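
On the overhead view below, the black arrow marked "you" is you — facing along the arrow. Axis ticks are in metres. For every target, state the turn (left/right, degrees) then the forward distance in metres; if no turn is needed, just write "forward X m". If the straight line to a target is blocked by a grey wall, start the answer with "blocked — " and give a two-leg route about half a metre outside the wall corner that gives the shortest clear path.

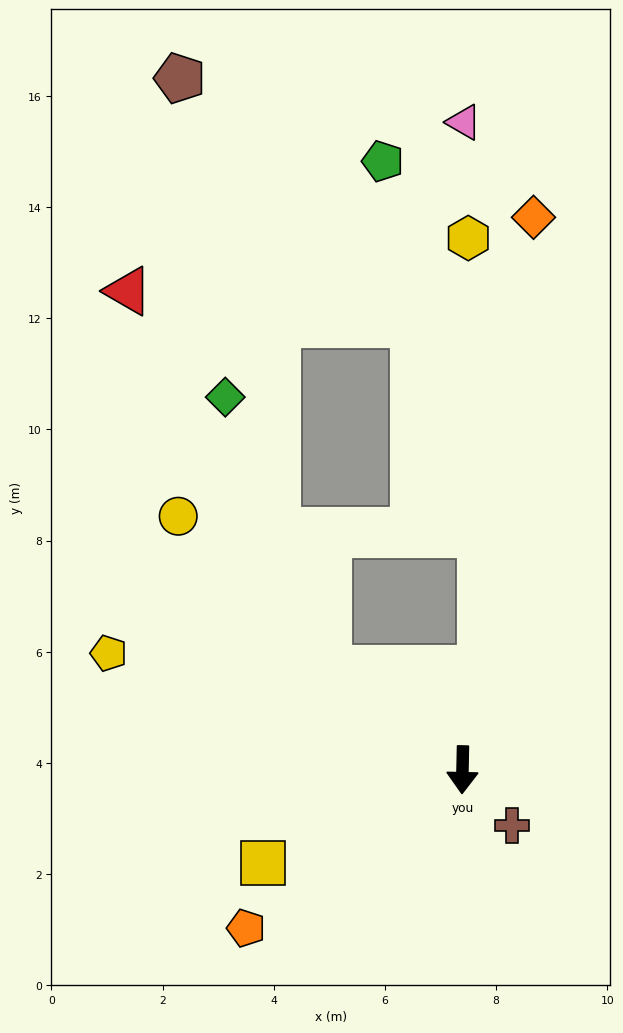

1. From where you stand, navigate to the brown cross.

turn left 43°, forward 1.3 m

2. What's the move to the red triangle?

blocked — turn right 126°, forward 3.0 m, then turn right 25°, forward 7.7 m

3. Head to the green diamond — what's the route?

blocked — turn right 126°, forward 3.0 m, then turn right 32°, forward 5.2 m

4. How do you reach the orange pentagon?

turn right 53°, forward 4.8 m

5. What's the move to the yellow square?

turn right 64°, forward 4.0 m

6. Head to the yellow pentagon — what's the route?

turn right 107°, forward 6.7 m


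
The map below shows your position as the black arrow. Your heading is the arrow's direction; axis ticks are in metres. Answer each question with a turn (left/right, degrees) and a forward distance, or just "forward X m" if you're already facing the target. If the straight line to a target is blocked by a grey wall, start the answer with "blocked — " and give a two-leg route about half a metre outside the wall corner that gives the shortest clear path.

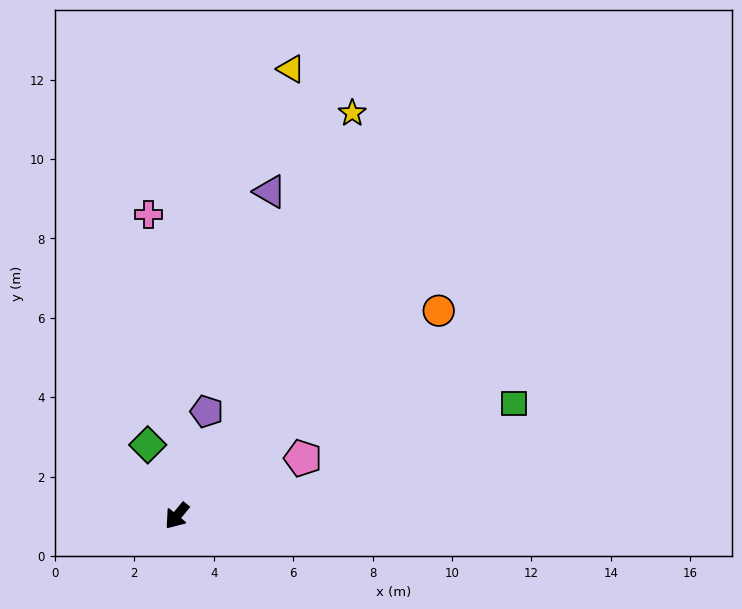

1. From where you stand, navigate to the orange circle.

turn left 167°, forward 8.4 m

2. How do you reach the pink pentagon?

turn left 154°, forward 3.5 m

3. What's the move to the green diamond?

turn right 118°, forward 1.9 m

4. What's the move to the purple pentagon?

turn right 157°, forward 2.7 m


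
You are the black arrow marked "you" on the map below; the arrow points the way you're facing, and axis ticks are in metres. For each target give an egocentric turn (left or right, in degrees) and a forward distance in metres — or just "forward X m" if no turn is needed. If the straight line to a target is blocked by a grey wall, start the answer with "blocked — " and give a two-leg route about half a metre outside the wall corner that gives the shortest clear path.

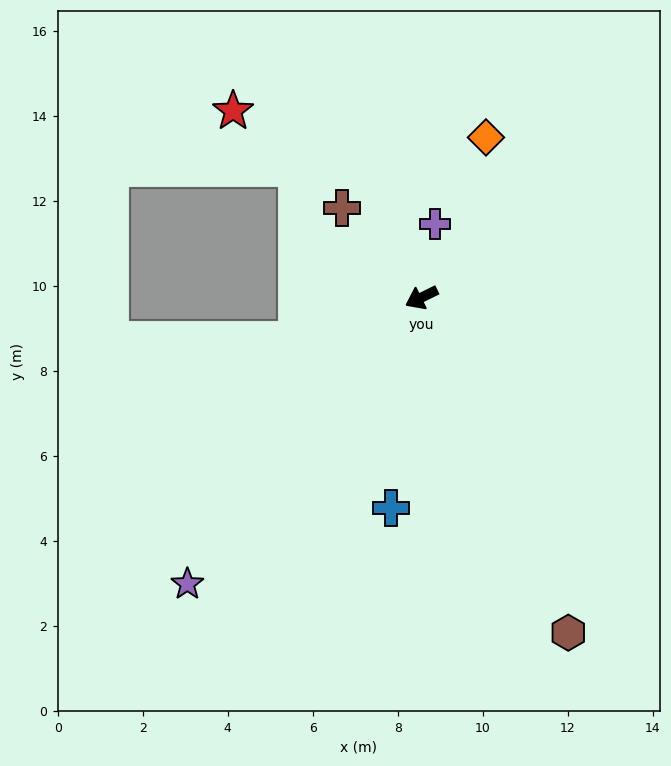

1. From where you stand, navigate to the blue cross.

turn left 55°, forward 5.0 m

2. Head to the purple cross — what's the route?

turn right 126°, forward 1.8 m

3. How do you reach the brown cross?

turn right 75°, forward 2.8 m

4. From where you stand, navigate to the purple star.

turn left 24°, forward 8.7 m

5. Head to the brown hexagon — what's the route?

turn left 87°, forward 8.6 m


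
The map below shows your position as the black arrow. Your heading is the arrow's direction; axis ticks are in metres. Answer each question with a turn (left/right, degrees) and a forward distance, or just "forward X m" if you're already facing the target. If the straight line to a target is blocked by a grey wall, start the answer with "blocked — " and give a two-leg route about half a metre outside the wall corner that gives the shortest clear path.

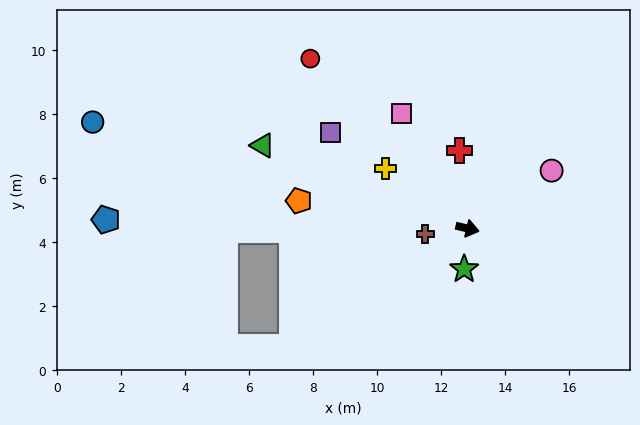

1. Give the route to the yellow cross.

turn left 157°, forward 3.2 m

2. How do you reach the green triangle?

turn left 171°, forward 6.9 m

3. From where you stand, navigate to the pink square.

turn left 133°, forward 4.1 m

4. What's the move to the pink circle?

turn left 48°, forward 3.2 m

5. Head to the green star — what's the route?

turn right 81°, forward 1.3 m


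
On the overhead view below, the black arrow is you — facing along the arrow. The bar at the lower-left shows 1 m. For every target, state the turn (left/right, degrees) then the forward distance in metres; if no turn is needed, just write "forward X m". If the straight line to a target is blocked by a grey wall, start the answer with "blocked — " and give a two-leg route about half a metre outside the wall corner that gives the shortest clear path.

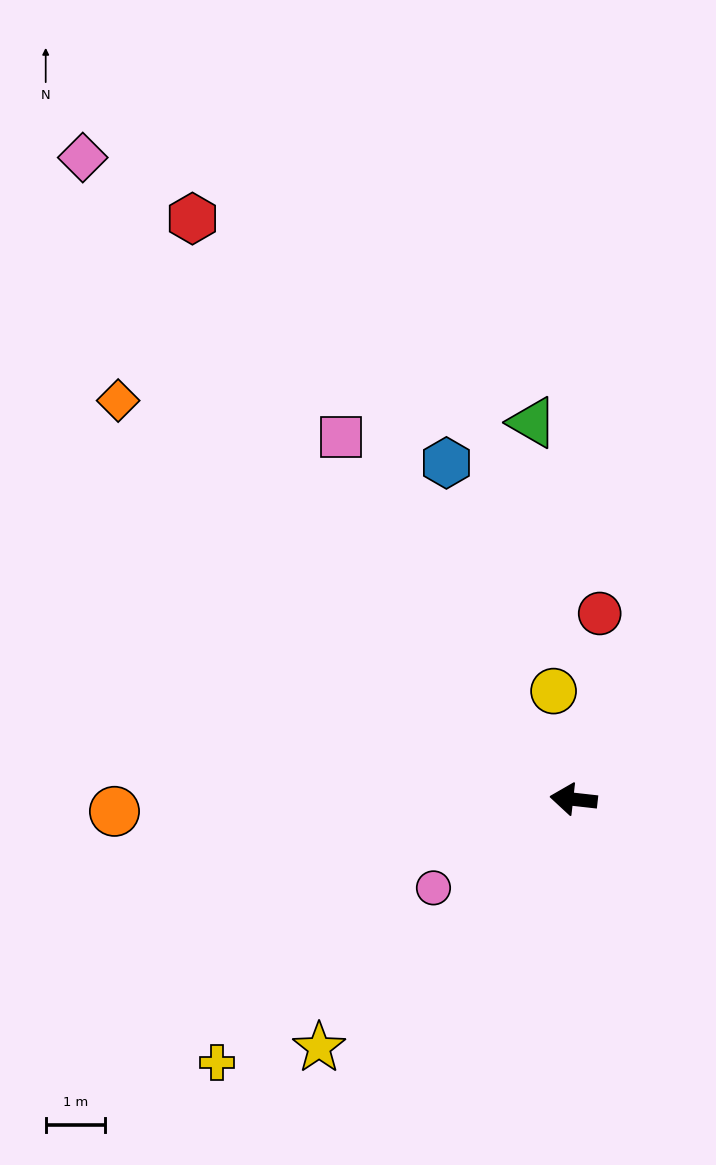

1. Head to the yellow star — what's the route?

turn left 51°, forward 6.0 m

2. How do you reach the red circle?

turn right 92°, forward 3.2 m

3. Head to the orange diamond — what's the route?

turn right 35°, forward 10.3 m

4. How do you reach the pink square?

turn right 51°, forward 7.3 m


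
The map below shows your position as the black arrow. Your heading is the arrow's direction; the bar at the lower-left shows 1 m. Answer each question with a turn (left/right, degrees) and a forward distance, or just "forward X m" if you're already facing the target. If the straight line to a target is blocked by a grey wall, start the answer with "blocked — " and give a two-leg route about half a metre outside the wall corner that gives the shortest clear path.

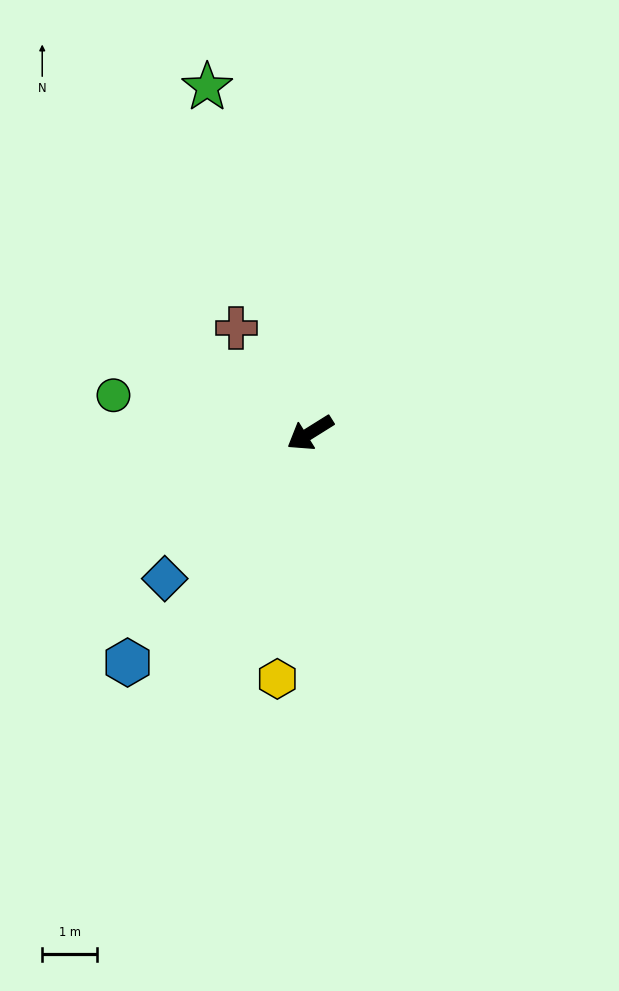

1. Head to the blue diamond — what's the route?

turn left 13°, forward 3.7 m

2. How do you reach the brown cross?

turn right 87°, forward 2.3 m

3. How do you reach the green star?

turn right 105°, forward 6.6 m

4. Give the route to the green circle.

turn right 43°, forward 3.6 m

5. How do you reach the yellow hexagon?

turn left 50°, forward 4.5 m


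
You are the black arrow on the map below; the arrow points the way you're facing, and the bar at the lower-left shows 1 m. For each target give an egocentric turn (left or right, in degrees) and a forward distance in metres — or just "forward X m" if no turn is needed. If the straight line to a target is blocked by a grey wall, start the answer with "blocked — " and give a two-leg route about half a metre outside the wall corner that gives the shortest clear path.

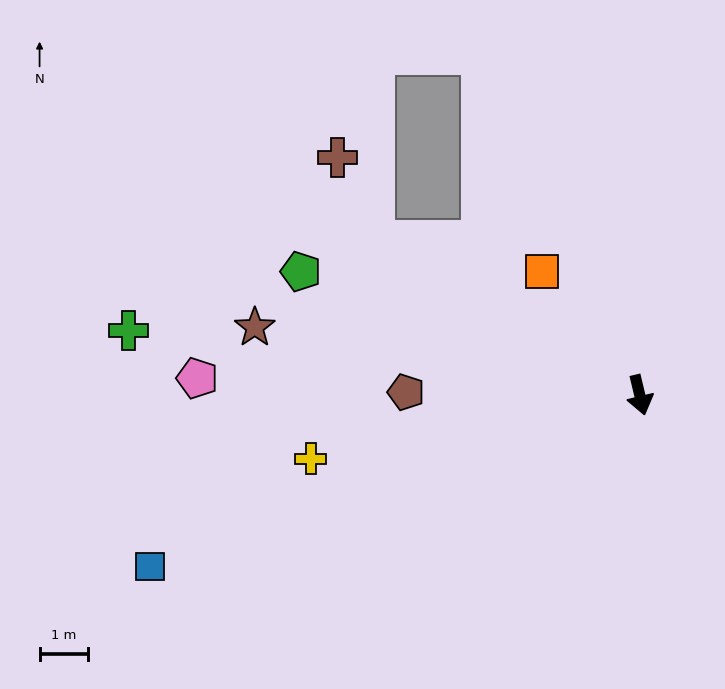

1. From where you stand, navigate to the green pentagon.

turn right 124°, forward 7.4 m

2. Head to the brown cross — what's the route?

blocked — turn right 134°, forward 6.3 m, then turn right 36°, forward 1.9 m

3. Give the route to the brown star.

turn right 113°, forward 8.1 m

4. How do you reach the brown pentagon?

turn right 104°, forward 4.8 m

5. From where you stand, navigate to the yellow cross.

turn right 92°, forward 6.9 m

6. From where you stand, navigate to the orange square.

turn right 155°, forward 3.2 m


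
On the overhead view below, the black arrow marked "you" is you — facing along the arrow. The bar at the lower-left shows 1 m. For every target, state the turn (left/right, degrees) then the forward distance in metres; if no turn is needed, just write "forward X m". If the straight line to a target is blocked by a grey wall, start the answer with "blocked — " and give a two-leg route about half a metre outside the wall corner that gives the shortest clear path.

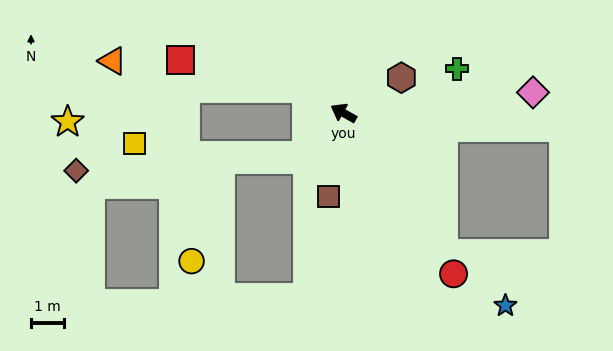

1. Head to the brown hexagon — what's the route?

turn right 119°, forward 2.0 m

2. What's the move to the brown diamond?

blocked — turn left 77°, forward 1.7 m, then turn right 44°, forward 6.9 m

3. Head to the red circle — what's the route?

turn left 154°, forward 5.9 m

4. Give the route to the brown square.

turn left 109°, forward 2.6 m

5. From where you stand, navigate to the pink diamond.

turn right 145°, forward 5.7 m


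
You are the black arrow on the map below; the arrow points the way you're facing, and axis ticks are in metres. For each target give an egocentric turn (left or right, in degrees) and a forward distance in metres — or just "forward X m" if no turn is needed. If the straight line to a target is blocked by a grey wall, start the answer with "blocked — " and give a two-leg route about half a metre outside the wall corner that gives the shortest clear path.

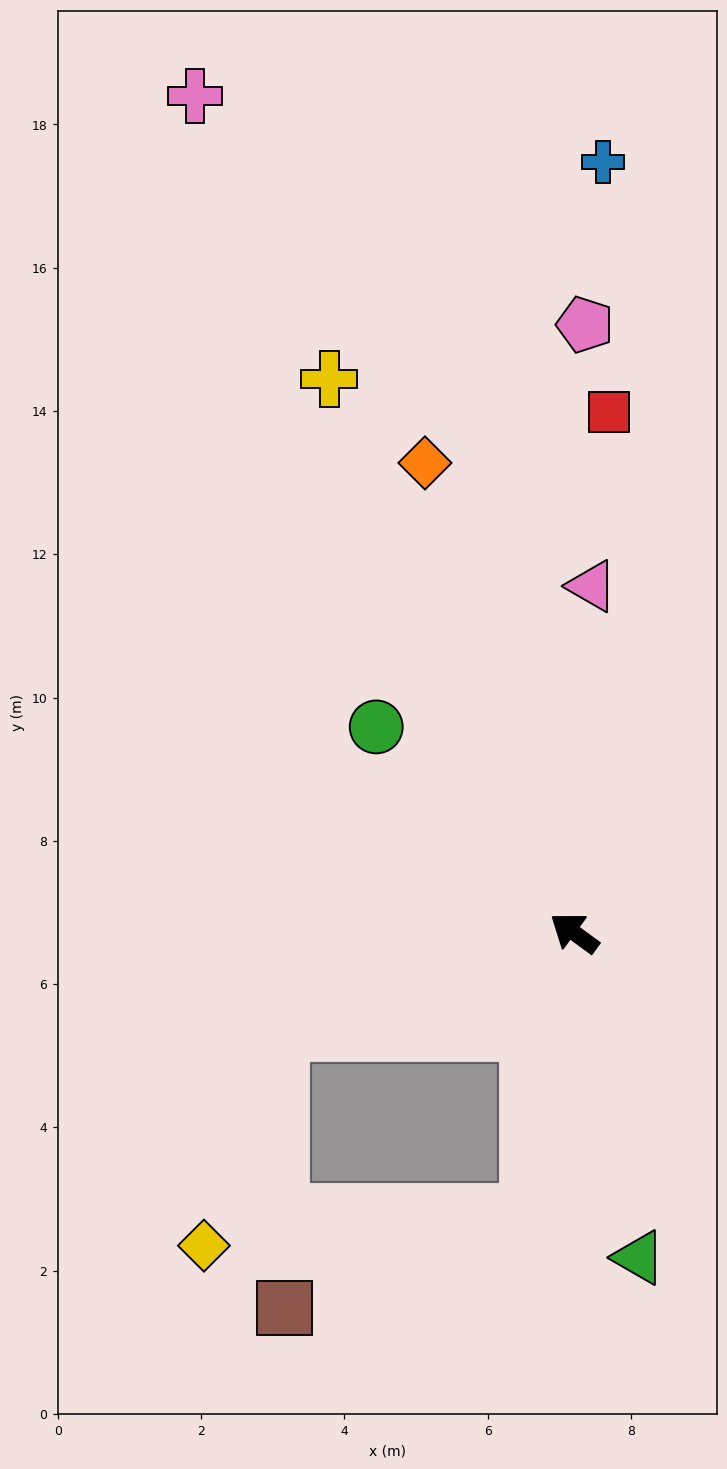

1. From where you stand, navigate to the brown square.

blocked — turn left 117°, forward 4.0 m, then turn right 60°, forward 3.7 m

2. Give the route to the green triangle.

turn left 137°, forward 4.6 m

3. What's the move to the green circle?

turn right 10°, forward 4.0 m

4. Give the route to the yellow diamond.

blocked — turn left 55°, forward 4.4 m, then turn left 52°, forward 3.2 m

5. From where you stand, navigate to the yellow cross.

turn right 30°, forward 8.5 m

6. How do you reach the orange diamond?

turn right 36°, forward 6.9 m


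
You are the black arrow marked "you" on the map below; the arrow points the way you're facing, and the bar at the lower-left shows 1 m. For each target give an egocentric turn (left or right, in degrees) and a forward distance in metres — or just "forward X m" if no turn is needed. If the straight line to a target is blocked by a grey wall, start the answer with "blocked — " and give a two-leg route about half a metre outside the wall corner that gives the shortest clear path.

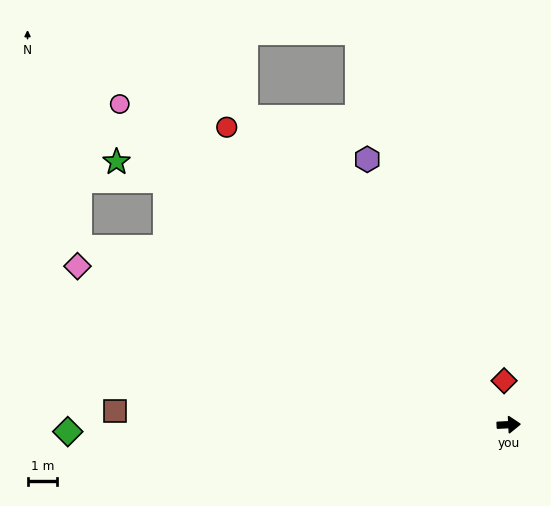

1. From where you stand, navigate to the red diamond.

turn left 93°, forward 1.5 m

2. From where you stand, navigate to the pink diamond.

turn left 157°, forward 15.4 m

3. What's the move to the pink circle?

turn left 138°, forward 16.9 m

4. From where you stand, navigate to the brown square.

turn left 175°, forward 13.2 m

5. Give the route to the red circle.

turn left 131°, forward 13.8 m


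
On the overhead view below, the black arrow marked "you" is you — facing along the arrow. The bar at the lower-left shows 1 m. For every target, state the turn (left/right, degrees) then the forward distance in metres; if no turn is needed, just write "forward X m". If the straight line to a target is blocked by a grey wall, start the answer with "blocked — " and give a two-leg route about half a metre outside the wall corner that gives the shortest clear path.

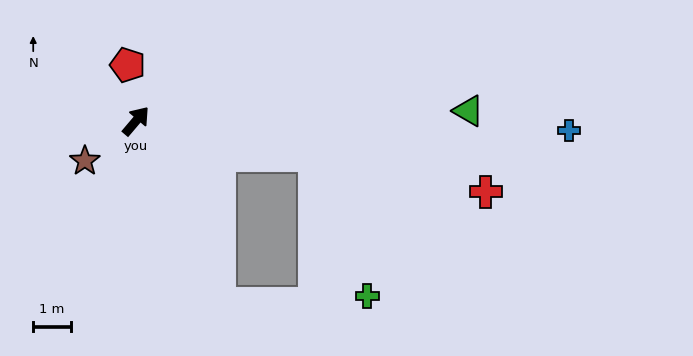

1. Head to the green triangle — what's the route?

turn right 48°, forward 8.8 m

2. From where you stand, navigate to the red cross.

turn right 61°, forward 9.4 m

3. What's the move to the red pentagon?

turn left 49°, forward 1.5 m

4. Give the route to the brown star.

turn left 168°, forward 1.7 m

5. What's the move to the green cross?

blocked — turn right 61°, forward 4.8 m, then turn right 58°, forward 4.0 m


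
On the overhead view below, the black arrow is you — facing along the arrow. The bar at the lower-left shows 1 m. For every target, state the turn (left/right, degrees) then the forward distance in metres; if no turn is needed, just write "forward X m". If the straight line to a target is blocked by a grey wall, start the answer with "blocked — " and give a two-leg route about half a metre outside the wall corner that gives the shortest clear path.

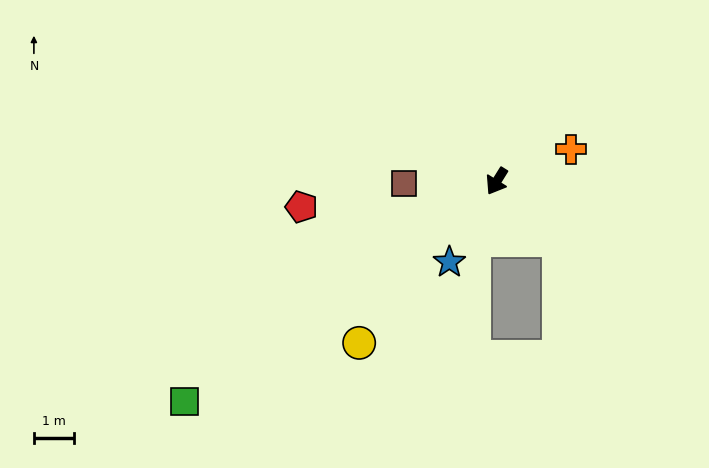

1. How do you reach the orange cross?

turn left 145°, forward 2.0 m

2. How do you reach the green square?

turn right 23°, forward 9.6 m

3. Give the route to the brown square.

turn right 57°, forward 2.3 m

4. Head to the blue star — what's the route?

forward 2.3 m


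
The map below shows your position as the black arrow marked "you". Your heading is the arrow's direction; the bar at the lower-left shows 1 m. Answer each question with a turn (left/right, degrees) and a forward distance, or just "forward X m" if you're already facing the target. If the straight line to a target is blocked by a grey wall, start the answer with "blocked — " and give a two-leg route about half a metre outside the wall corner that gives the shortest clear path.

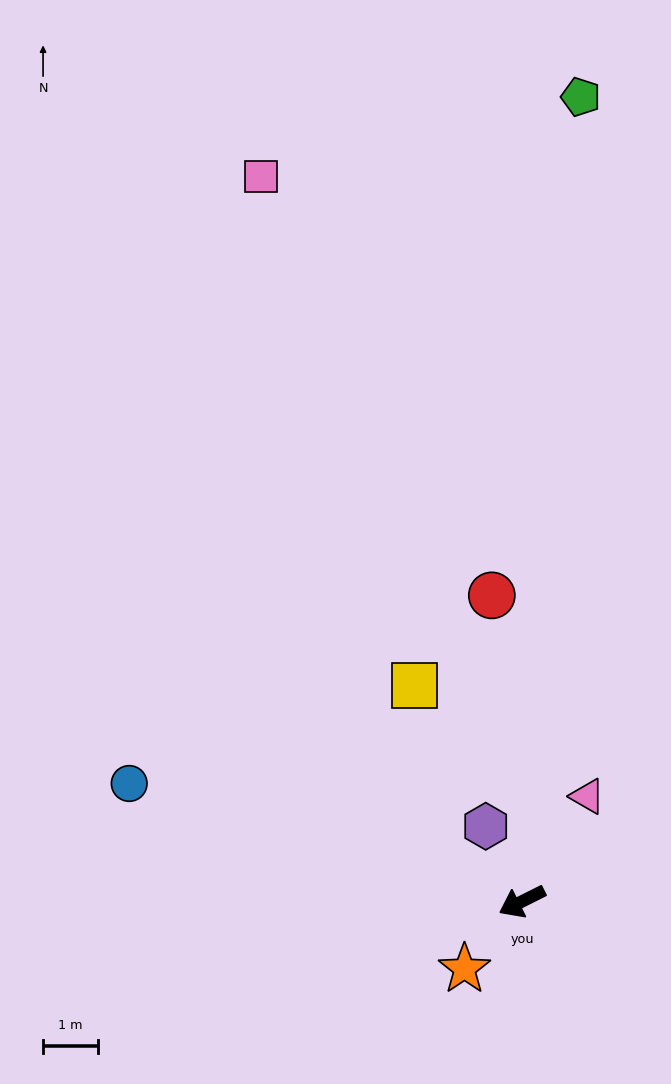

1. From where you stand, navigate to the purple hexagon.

turn right 91°, forward 1.5 m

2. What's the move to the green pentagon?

turn right 121°, forward 14.7 m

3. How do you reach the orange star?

turn left 23°, forward 1.6 m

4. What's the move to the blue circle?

turn right 43°, forward 7.5 m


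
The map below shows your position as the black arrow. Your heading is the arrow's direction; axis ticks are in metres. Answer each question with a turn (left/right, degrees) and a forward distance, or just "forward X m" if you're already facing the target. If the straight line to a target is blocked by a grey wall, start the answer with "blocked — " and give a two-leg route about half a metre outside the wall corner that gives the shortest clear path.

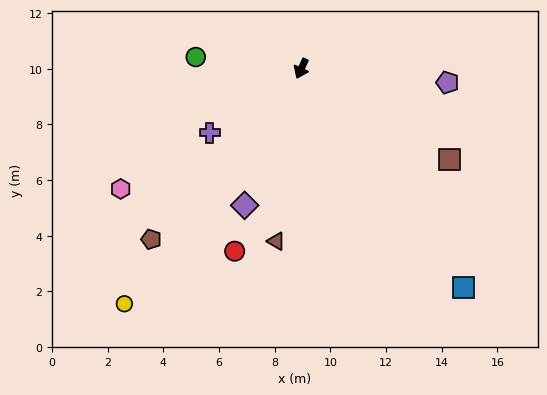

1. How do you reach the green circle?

turn right 72°, forward 3.8 m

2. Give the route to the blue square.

turn left 61°, forward 9.8 m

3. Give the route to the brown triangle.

turn left 16°, forward 6.3 m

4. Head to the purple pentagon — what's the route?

turn left 109°, forward 5.3 m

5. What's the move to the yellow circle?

turn right 12°, forward 10.6 m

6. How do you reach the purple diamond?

turn left 2°, forward 5.3 m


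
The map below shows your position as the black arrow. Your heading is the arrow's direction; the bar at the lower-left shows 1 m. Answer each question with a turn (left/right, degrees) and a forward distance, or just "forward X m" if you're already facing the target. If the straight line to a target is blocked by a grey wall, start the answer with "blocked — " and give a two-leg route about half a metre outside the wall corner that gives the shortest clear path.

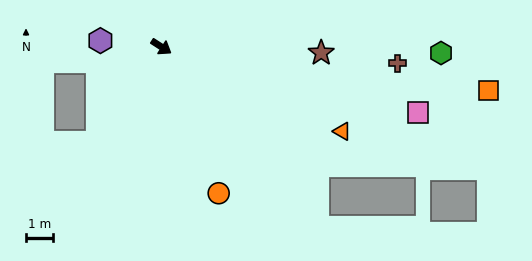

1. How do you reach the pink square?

turn left 19°, forward 9.7 m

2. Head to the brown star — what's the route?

turn left 31°, forward 5.8 m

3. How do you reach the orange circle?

turn right 36°, forward 5.7 m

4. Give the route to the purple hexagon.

turn right 153°, forward 2.2 m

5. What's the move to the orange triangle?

turn left 8°, forward 7.3 m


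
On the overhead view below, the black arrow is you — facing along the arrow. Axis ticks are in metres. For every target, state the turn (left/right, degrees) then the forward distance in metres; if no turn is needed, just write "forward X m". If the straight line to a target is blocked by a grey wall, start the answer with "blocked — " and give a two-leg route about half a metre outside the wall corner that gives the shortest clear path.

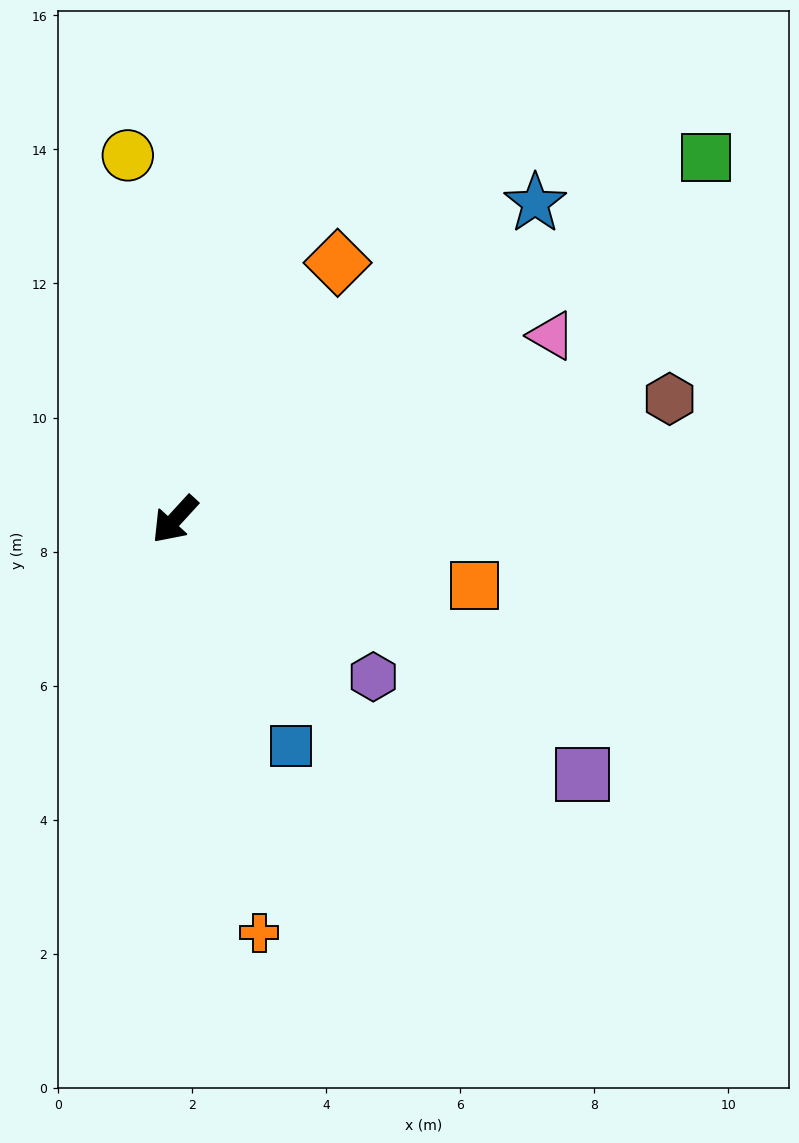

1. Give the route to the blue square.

turn left 70°, forward 3.8 m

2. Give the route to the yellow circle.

turn right 130°, forward 5.5 m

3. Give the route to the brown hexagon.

turn left 146°, forward 7.6 m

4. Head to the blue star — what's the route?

turn left 174°, forward 7.2 m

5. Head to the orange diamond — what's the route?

turn right 170°, forward 4.5 m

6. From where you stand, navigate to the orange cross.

turn left 54°, forward 6.3 m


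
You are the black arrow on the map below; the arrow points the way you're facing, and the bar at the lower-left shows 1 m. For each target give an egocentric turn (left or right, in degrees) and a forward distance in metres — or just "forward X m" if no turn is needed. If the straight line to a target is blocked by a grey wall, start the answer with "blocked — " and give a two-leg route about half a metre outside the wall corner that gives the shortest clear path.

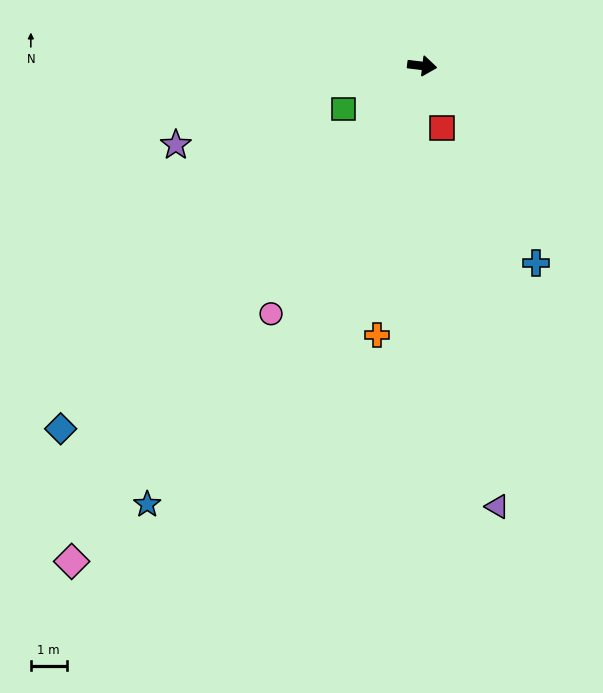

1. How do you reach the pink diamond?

turn right 118°, forward 16.9 m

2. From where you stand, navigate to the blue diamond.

turn right 128°, forward 14.3 m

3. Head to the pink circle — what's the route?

turn right 114°, forward 8.1 m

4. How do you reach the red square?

turn right 65°, forward 1.8 m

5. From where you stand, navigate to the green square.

turn right 144°, forward 2.5 m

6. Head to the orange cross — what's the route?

turn right 93°, forward 7.6 m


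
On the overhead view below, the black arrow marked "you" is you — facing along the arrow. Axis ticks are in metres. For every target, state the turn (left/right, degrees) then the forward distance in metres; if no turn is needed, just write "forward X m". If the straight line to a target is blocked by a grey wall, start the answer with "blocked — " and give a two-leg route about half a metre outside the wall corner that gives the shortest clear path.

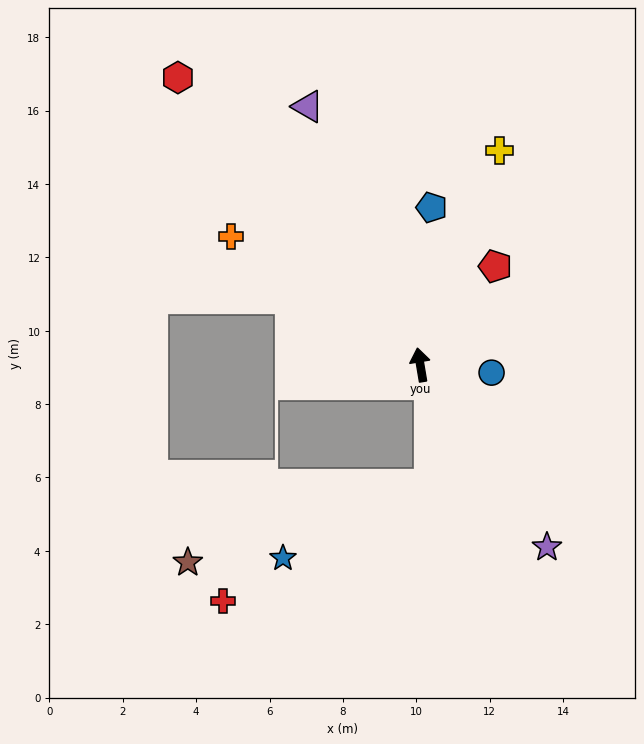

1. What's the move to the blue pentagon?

turn right 14°, forward 4.3 m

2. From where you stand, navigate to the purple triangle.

turn left 14°, forward 7.7 m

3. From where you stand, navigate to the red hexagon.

turn left 31°, forward 10.2 m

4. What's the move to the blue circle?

turn right 106°, forward 2.0 m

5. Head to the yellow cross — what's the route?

turn right 30°, forward 6.2 m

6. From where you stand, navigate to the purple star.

turn right 155°, forward 6.1 m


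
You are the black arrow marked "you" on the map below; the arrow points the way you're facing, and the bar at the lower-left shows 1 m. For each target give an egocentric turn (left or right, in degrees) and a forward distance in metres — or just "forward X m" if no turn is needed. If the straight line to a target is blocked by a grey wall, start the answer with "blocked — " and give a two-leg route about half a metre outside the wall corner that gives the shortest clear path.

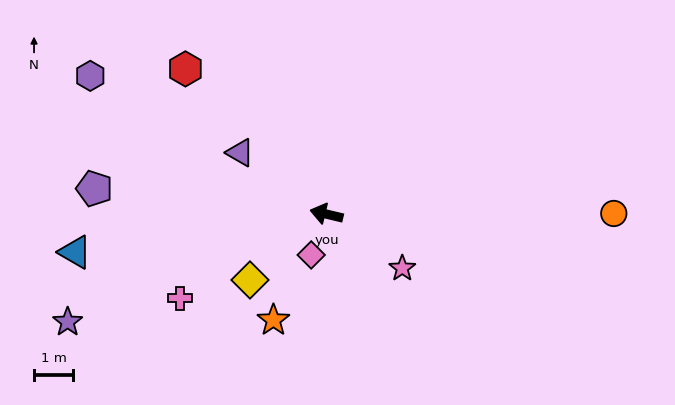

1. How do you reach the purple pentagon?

turn left 7°, forward 6.0 m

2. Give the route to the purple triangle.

turn right 22°, forward 2.7 m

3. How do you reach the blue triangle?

turn left 22°, forward 6.5 m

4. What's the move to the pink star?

turn left 158°, forward 2.4 m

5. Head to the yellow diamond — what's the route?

turn left 54°, forward 2.6 m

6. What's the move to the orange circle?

turn right 166°, forward 7.4 m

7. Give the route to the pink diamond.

turn left 83°, forward 1.1 m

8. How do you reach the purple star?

turn left 36°, forward 7.2 m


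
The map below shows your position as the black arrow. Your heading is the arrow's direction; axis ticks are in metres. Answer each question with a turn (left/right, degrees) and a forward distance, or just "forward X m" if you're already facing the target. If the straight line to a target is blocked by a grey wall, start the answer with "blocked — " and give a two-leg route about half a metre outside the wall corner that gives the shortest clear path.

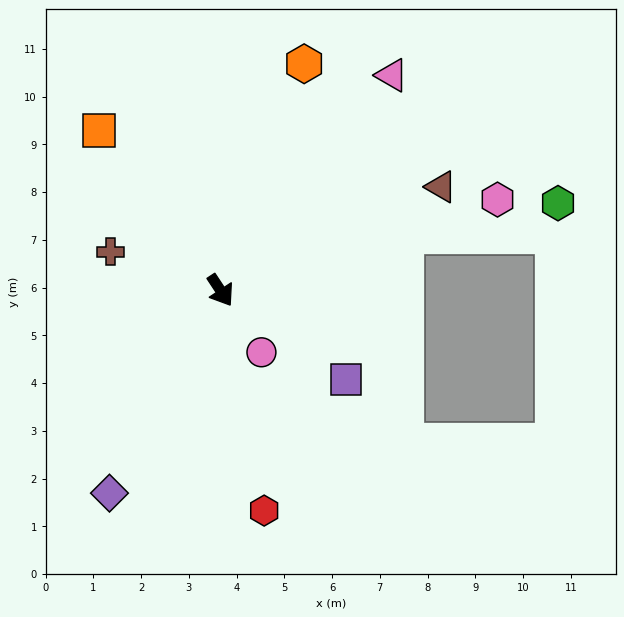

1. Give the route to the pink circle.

forward 1.6 m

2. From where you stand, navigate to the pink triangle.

turn left 108°, forward 5.8 m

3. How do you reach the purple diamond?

turn right 62°, forward 4.8 m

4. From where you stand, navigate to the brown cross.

turn right 143°, forward 2.4 m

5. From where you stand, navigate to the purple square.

turn left 21°, forward 3.2 m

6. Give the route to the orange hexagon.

turn left 126°, forward 5.1 m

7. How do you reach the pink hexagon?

turn left 75°, forward 6.1 m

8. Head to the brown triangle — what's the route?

turn left 82°, forward 5.1 m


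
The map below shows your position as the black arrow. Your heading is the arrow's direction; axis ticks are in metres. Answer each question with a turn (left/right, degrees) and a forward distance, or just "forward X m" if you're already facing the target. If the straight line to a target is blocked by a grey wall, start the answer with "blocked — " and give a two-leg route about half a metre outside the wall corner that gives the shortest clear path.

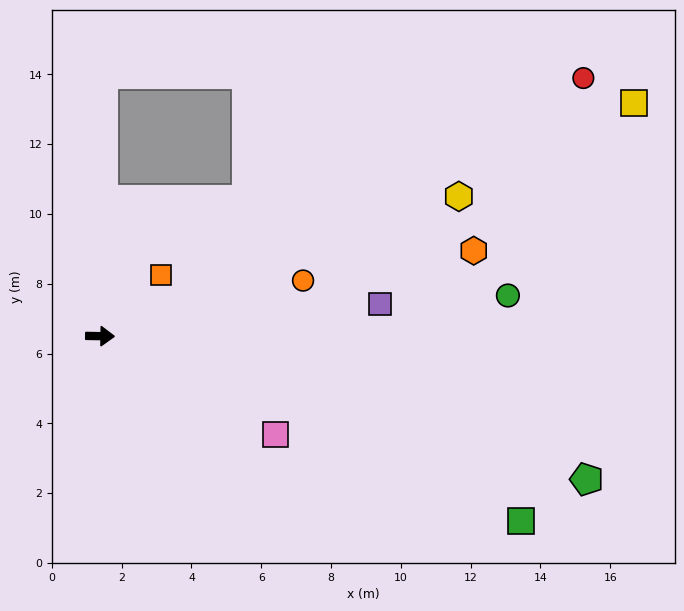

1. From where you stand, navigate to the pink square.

turn right 28°, forward 5.8 m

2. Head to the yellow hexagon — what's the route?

turn left 22°, forward 11.0 m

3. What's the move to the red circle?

turn left 29°, forward 15.7 m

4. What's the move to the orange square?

turn left 46°, forward 2.5 m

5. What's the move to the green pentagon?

turn right 15°, forward 14.5 m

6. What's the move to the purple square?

turn left 7°, forward 8.1 m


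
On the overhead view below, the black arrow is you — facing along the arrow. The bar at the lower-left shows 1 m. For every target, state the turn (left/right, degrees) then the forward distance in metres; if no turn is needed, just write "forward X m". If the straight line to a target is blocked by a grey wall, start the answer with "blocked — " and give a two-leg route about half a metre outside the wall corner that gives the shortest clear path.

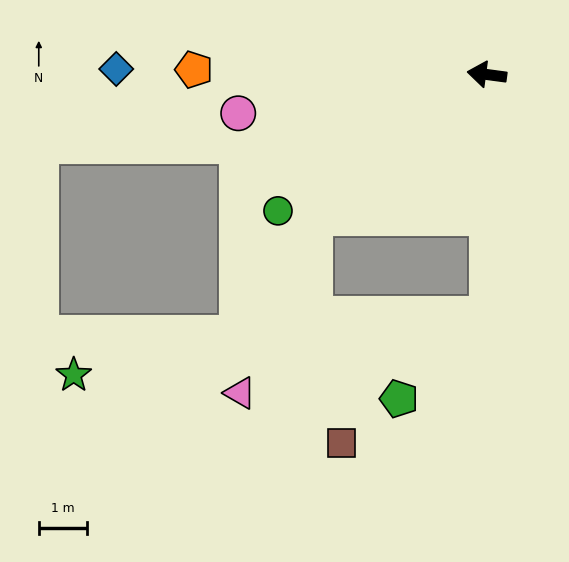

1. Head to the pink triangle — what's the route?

blocked — turn left 47°, forward 4.7 m, then turn left 29°, forward 4.0 m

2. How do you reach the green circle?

turn left 41°, forward 5.2 m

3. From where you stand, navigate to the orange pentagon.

turn left 7°, forward 6.1 m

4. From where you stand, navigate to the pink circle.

turn left 17°, forward 5.2 m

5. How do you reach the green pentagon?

blocked — turn left 98°, forward 5.0 m, then turn right 48°, forward 2.5 m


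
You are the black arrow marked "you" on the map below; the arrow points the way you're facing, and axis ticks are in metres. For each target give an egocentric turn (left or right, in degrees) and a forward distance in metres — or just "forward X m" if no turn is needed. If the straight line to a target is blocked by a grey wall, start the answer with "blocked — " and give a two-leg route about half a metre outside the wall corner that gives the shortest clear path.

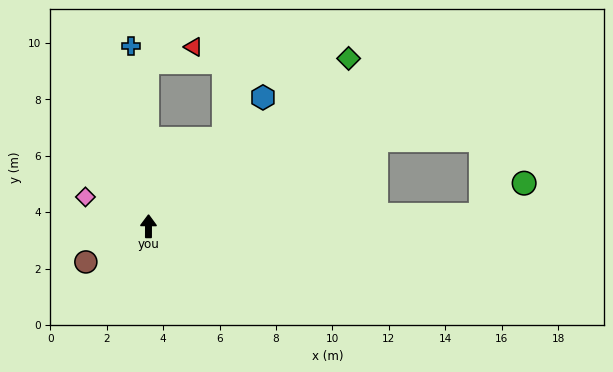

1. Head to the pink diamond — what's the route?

turn left 65°, forward 2.5 m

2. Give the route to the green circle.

blocked — turn right 88°, forward 11.8 m, then turn left 35°, forward 1.9 m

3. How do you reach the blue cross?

turn left 6°, forward 6.4 m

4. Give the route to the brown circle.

turn left 120°, forward 2.6 m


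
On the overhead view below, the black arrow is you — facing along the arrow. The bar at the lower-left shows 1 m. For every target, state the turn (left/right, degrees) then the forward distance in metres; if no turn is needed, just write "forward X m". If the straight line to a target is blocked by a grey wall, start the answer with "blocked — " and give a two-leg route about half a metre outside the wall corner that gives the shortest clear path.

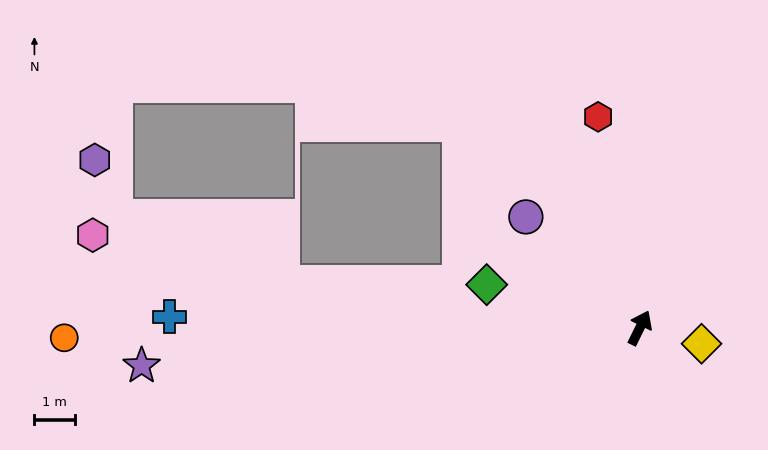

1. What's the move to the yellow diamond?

turn right 78°, forward 1.6 m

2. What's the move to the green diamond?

turn left 100°, forward 4.0 m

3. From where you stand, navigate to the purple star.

turn left 121°, forward 12.4 m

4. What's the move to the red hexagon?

turn left 37°, forward 5.3 m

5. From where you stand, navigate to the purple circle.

turn left 72°, forward 3.9 m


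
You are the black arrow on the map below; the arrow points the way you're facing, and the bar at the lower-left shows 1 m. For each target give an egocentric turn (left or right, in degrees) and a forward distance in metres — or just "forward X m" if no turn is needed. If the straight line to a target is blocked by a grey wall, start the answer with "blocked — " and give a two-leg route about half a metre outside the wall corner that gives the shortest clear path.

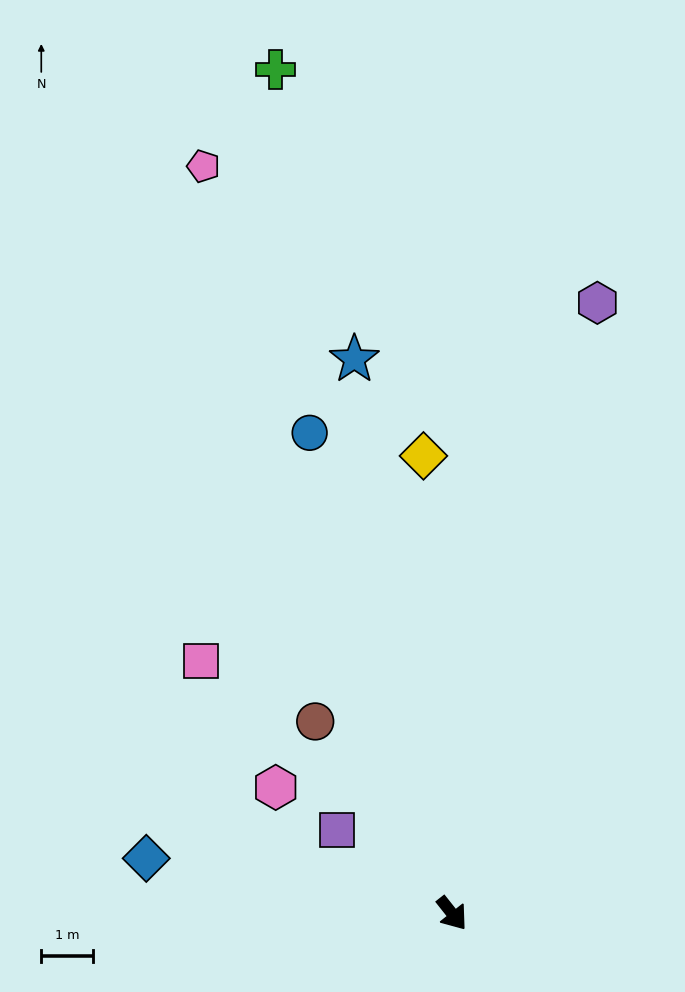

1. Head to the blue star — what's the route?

turn left 152°, forward 10.9 m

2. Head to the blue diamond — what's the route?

turn right 139°, forward 6.0 m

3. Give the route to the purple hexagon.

turn left 128°, forward 12.1 m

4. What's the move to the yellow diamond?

turn left 145°, forward 8.9 m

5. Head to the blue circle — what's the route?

turn left 158°, forward 9.7 m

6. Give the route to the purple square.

turn right 164°, forward 2.7 m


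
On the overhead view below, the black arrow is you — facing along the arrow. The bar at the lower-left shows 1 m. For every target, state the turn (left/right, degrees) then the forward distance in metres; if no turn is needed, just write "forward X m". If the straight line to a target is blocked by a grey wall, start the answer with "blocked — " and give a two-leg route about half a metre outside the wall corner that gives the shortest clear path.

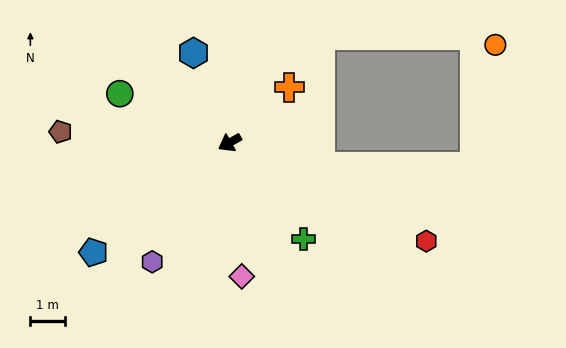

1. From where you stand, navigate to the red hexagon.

turn left 124°, forward 6.3 m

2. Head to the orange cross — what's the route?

turn right 167°, forward 2.3 m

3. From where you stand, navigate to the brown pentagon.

turn right 33°, forward 4.9 m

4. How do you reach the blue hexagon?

turn right 97°, forward 2.8 m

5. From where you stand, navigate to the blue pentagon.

turn left 10°, forward 5.0 m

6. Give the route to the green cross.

turn left 98°, forward 3.5 m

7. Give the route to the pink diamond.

turn left 66°, forward 3.9 m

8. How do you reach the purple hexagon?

turn left 28°, forward 4.1 m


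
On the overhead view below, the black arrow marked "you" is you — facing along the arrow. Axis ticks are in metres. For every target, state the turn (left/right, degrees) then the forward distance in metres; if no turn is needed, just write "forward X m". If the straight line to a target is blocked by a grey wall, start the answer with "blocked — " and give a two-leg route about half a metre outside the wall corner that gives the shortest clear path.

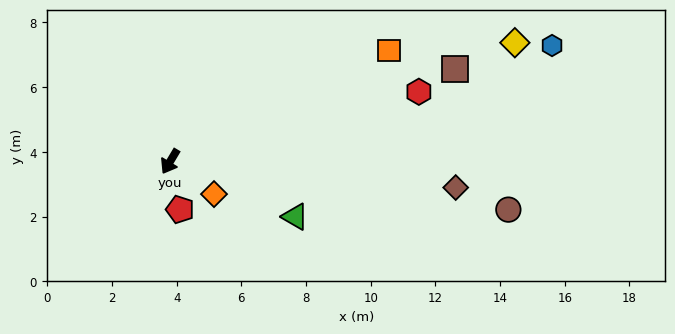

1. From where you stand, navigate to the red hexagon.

turn left 136°, forward 8.0 m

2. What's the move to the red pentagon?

turn left 43°, forward 1.5 m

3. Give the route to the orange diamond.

turn left 84°, forward 1.7 m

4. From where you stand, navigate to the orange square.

turn left 148°, forward 7.6 m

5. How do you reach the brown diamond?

turn left 116°, forward 8.9 m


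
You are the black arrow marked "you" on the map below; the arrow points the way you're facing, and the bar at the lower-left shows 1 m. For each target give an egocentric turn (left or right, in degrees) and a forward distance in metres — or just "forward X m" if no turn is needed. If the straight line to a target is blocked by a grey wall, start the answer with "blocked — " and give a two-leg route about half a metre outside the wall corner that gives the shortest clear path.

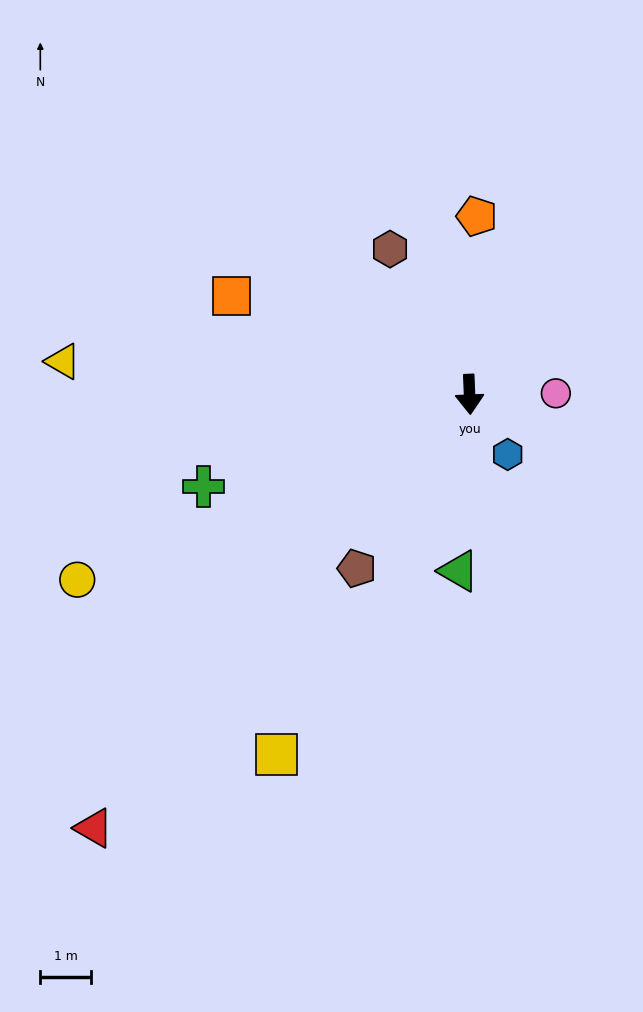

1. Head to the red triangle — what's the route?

turn right 43°, forward 11.3 m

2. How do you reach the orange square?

turn right 115°, forward 5.1 m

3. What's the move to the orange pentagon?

turn left 175°, forward 3.5 m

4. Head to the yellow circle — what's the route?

turn right 67°, forward 8.6 m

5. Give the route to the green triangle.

turn right 6°, forward 3.5 m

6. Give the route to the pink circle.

turn left 88°, forward 1.7 m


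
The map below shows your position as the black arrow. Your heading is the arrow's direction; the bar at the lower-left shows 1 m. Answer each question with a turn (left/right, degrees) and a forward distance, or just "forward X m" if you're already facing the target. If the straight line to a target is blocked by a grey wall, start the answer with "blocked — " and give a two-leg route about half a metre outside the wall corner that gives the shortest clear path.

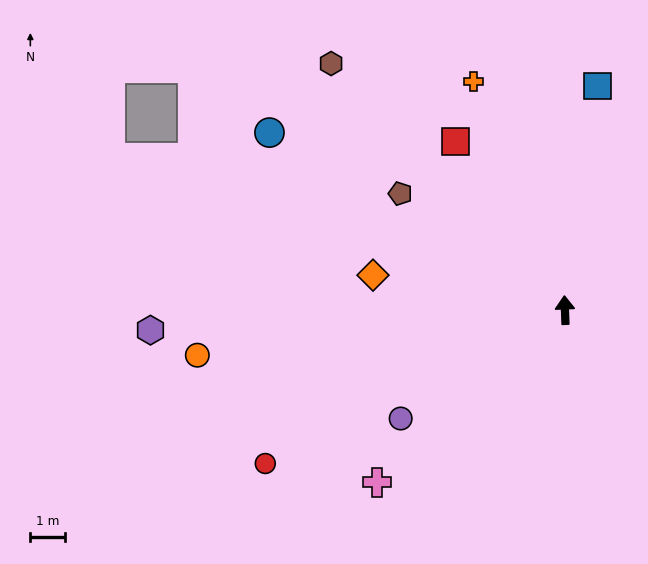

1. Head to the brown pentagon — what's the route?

turn left 52°, forward 5.9 m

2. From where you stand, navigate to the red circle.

turn left 115°, forward 9.8 m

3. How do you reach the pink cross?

turn left 130°, forward 7.4 m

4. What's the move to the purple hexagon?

turn left 91°, forward 12.0 m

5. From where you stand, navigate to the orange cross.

turn left 20°, forward 7.1 m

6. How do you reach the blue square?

turn right 10°, forward 6.6 m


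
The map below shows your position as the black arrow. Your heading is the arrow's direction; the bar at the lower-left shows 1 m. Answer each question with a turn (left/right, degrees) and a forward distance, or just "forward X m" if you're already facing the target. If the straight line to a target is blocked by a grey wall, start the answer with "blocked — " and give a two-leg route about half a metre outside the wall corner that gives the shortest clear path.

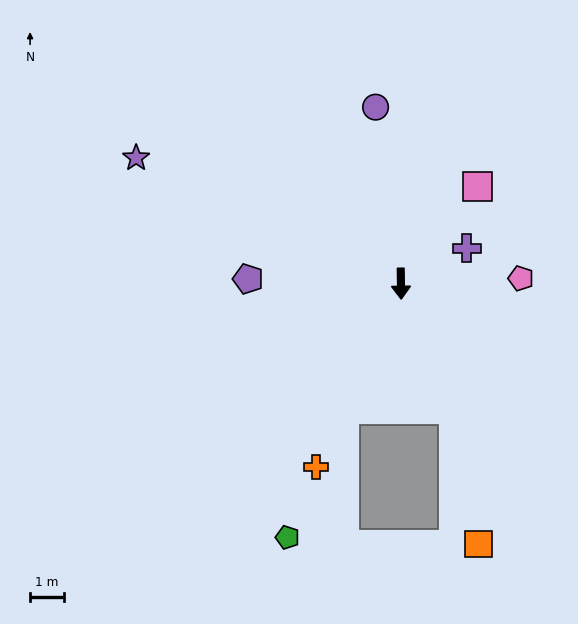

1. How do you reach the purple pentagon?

turn right 93°, forward 4.5 m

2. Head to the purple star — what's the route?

turn right 116°, forward 8.6 m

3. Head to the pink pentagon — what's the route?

turn left 92°, forward 3.5 m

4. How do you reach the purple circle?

turn right 173°, forward 5.3 m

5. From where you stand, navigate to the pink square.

turn left 141°, forward 3.6 m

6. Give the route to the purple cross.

turn left 117°, forward 2.2 m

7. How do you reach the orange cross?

turn right 26°, forward 6.0 m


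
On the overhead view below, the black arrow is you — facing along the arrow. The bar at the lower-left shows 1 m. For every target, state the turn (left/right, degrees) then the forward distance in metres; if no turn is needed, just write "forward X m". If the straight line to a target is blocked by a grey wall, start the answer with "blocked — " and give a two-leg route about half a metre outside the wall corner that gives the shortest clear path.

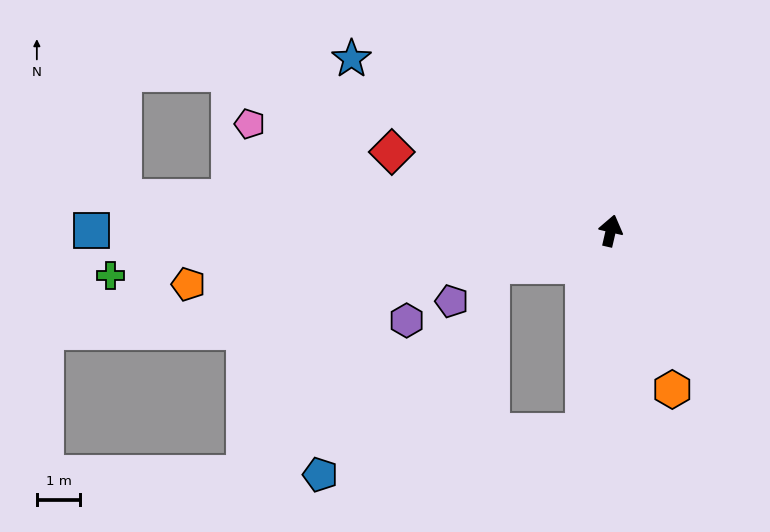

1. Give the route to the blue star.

turn left 70°, forward 7.1 m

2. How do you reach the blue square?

turn left 103°, forward 11.9 m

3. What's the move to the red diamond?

turn left 83°, forward 5.3 m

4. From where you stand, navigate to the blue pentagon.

blocked — turn right 175°, forward 4.6 m, then turn right 73°, forward 6.1 m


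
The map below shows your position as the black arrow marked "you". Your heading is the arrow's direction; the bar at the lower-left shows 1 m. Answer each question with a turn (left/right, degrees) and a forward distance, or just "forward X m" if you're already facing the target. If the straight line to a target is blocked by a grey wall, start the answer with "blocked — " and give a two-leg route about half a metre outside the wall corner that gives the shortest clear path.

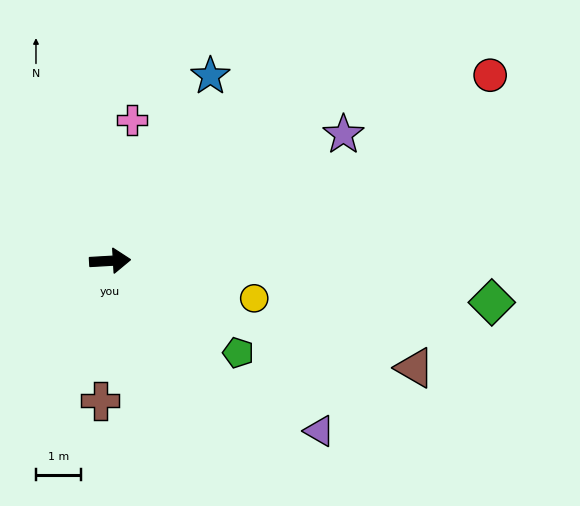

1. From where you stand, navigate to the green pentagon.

turn right 39°, forward 3.5 m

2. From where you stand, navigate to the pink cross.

turn left 78°, forward 3.2 m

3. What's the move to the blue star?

turn left 58°, forward 4.6 m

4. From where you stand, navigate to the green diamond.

turn right 10°, forward 8.5 m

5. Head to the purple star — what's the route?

turn left 25°, forward 5.9 m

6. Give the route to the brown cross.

turn right 97°, forward 3.1 m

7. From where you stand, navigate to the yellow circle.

turn right 18°, forward 3.3 m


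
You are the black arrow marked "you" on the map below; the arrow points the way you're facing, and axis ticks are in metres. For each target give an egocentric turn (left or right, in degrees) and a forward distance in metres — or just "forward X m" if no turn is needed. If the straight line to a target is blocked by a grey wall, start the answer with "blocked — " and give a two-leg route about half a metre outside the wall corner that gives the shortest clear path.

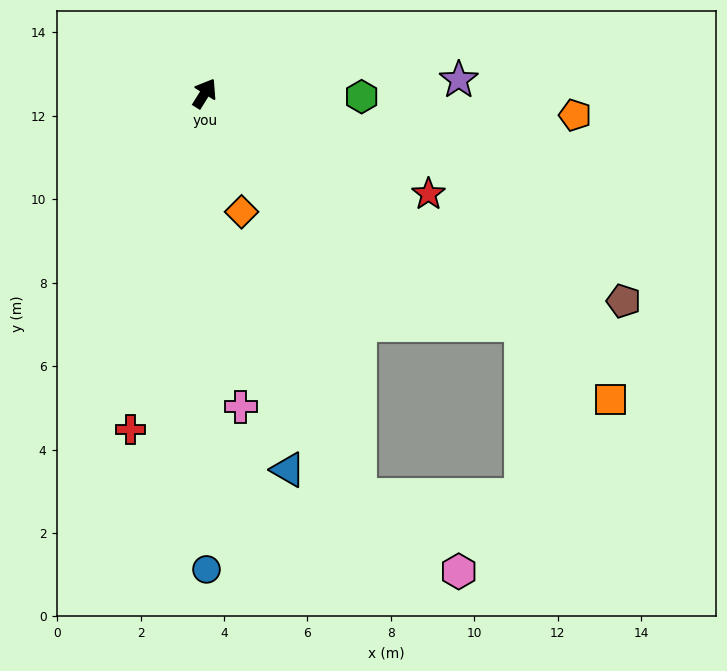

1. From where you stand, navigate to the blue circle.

turn right 148°, forward 11.4 m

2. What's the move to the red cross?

turn right 161°, forward 8.3 m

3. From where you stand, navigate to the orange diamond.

turn right 131°, forward 3.0 m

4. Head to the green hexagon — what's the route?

turn right 59°, forward 3.8 m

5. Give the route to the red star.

turn right 82°, forward 5.9 m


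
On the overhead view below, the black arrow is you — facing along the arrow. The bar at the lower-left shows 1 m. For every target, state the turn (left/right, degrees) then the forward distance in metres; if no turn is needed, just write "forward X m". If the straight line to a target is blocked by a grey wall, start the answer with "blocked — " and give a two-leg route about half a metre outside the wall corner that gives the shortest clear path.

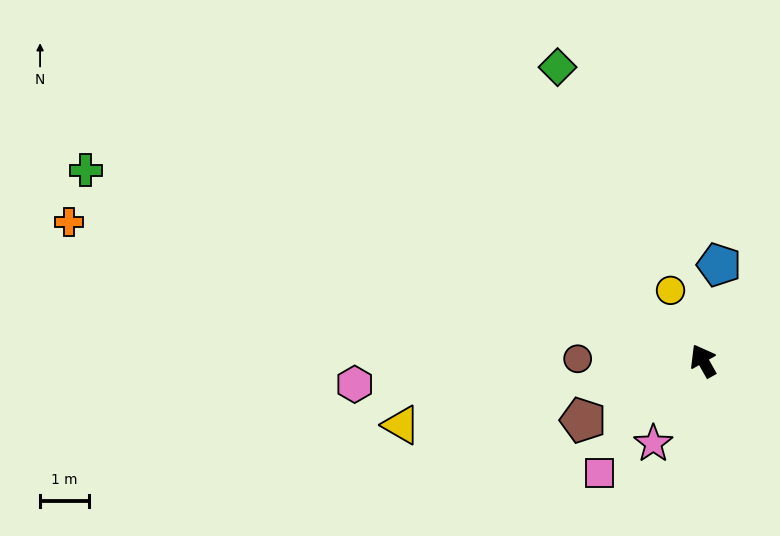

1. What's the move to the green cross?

turn left 43°, forward 13.3 m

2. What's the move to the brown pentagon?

turn left 87°, forward 2.8 m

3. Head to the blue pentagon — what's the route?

turn right 39°, forward 2.0 m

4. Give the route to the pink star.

turn left 120°, forward 2.0 m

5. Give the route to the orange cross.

turn left 48°, forward 13.4 m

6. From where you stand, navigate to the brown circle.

turn left 60°, forward 2.6 m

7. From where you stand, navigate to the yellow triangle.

turn left 73°, forward 6.4 m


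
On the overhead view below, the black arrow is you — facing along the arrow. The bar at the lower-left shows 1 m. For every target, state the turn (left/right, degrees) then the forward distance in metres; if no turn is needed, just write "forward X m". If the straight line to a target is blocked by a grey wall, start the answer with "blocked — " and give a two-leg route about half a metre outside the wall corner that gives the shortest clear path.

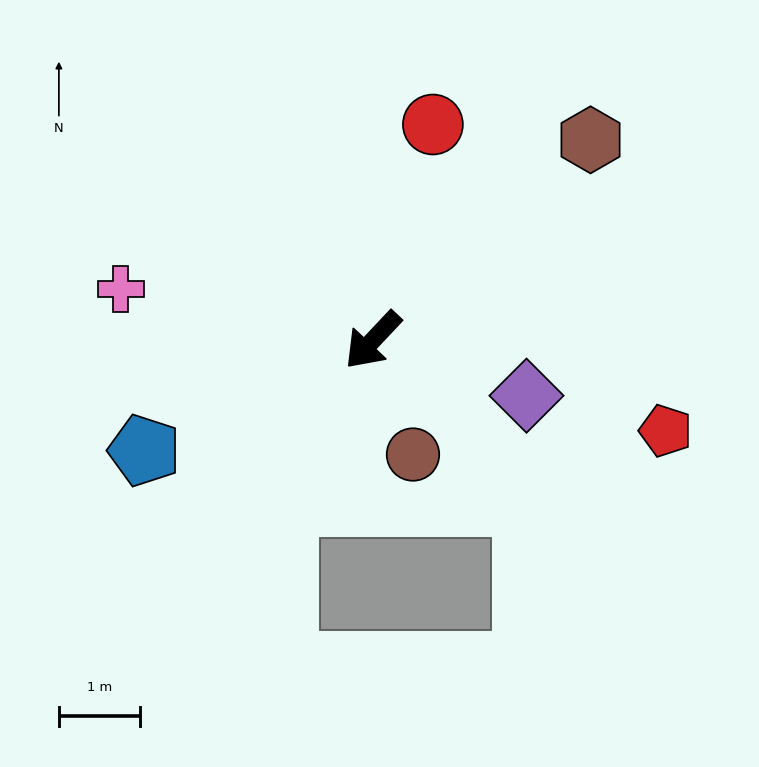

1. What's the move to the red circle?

turn right 152°, forward 2.8 m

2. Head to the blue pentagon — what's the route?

turn right 21°, forward 3.1 m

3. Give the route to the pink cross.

turn right 58°, forward 3.2 m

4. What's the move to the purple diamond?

turn left 113°, forward 2.0 m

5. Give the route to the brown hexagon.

turn left 176°, forward 3.7 m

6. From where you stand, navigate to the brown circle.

turn left 63°, forward 1.5 m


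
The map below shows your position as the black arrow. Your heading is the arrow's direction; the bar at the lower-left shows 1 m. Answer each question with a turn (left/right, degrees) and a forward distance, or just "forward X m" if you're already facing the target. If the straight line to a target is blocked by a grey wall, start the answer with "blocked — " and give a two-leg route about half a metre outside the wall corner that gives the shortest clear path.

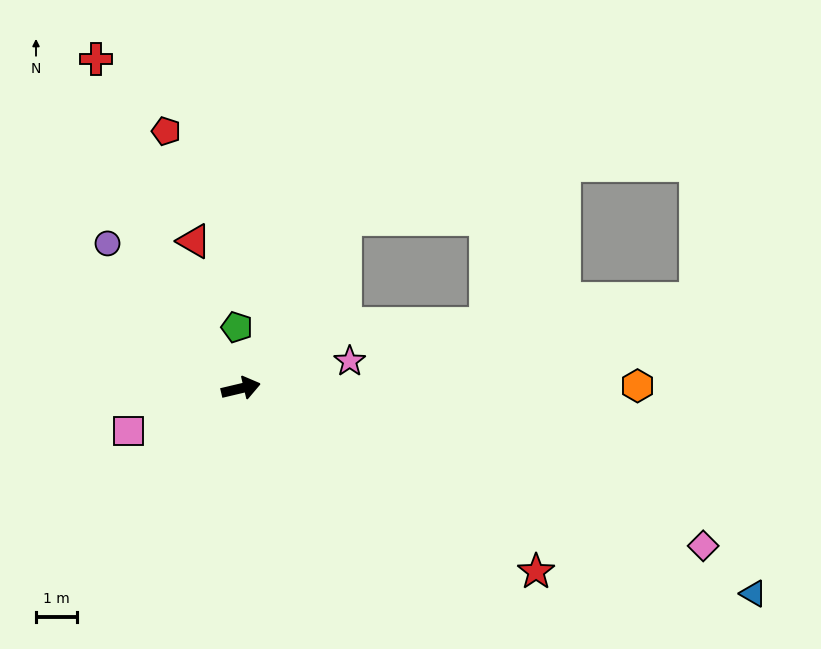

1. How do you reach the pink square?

turn right 173°, forward 2.9 m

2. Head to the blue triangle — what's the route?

turn right 35°, forward 13.3 m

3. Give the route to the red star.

turn right 45°, forward 8.4 m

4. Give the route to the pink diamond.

turn right 32°, forward 11.8 m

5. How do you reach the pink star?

forward 2.7 m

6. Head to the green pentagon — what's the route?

turn left 80°, forward 1.5 m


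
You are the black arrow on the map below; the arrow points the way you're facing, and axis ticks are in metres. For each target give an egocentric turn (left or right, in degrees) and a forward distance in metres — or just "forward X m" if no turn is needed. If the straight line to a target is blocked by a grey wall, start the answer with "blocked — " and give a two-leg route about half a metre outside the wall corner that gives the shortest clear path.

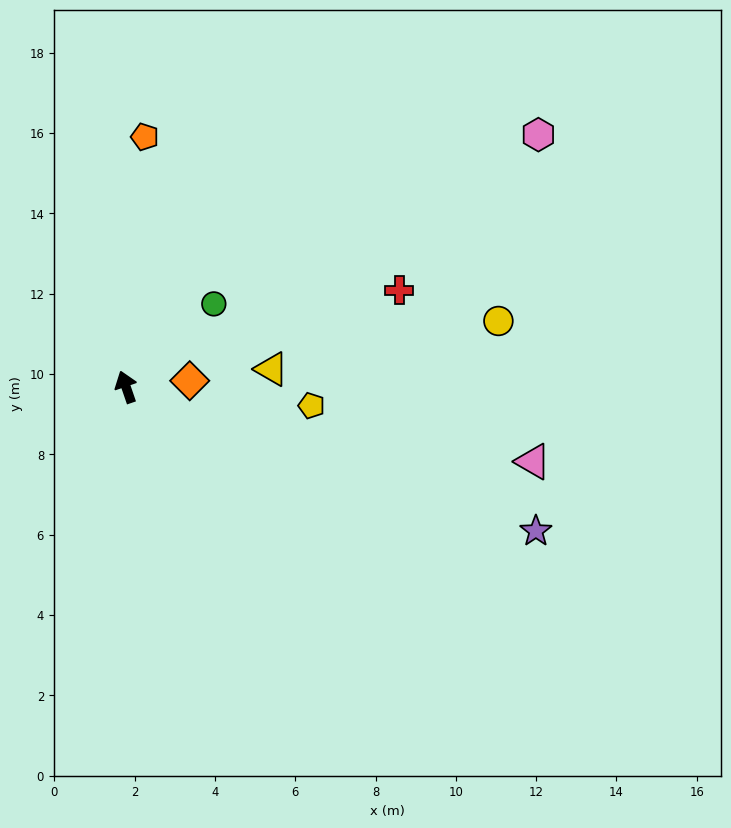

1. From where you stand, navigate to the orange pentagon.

turn right 23°, forward 6.2 m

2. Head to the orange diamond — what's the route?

turn right 103°, forward 1.6 m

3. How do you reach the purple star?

turn right 128°, forward 10.8 m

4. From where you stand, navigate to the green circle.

turn right 66°, forward 3.0 m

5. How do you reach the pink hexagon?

turn right 77°, forward 12.0 m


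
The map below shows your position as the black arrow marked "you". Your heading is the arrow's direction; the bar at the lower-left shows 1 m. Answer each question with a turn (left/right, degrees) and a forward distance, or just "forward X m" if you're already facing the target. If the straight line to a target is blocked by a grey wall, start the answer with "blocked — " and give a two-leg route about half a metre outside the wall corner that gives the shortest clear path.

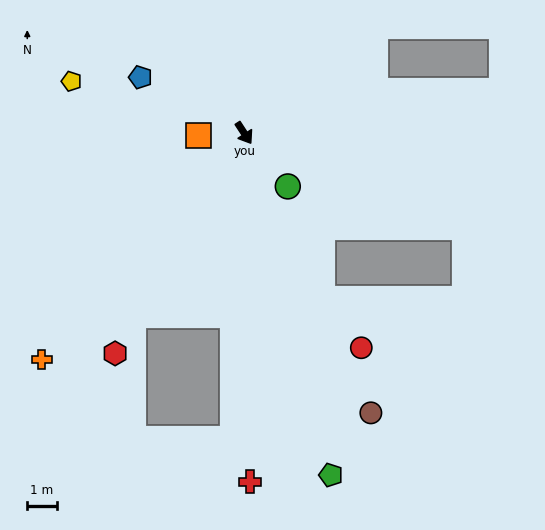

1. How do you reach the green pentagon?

turn right 19°, forward 11.9 m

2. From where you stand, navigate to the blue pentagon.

turn right 151°, forward 4.0 m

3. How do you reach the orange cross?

turn right 75°, forward 10.3 m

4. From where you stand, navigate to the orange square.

turn right 120°, forward 1.6 m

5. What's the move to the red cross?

turn right 32°, forward 11.8 m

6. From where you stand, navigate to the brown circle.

turn right 9°, forward 10.4 m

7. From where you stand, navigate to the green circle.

turn left 6°, forward 2.3 m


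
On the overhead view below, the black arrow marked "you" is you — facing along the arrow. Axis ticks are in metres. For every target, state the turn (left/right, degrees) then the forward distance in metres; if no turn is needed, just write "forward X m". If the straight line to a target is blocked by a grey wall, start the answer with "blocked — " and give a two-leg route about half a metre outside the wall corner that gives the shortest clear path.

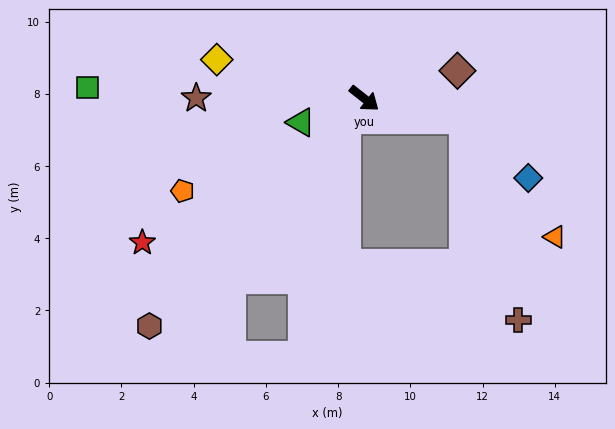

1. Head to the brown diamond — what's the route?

turn left 55°, forward 2.7 m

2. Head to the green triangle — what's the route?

turn right 121°, forward 1.9 m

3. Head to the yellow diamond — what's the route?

turn right 157°, forward 4.2 m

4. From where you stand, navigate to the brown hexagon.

turn right 95°, forward 8.7 m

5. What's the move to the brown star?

turn right 142°, forward 4.7 m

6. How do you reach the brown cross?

blocked — turn left 27°, forward 2.8 m, then turn right 64°, forward 5.8 m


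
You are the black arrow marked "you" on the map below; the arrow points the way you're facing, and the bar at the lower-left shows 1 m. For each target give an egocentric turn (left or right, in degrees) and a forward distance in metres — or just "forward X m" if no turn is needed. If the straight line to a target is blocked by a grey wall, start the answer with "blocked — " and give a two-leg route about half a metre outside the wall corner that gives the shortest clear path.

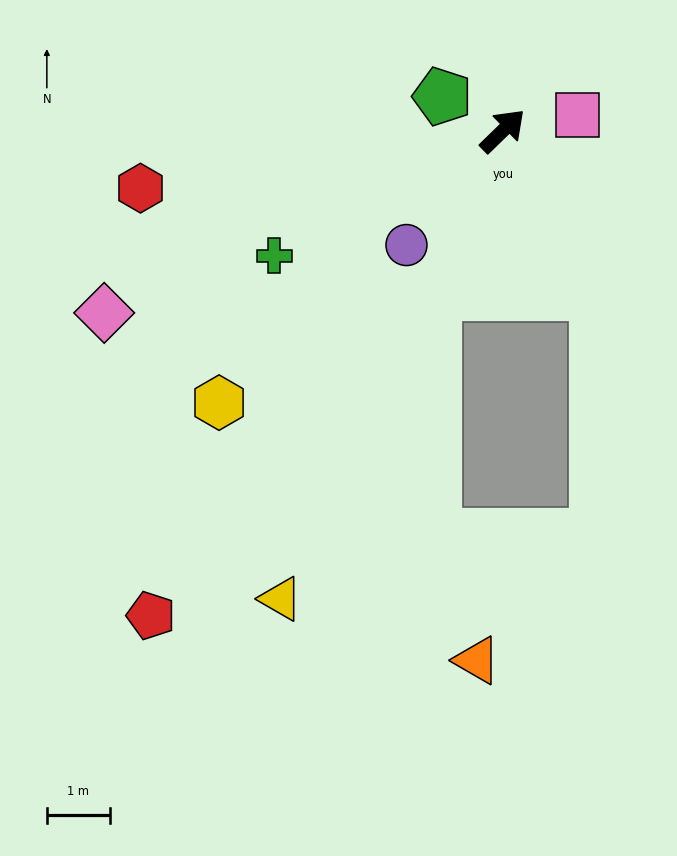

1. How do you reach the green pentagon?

turn left 106°, forward 1.1 m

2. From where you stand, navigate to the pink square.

turn right 32°, forward 1.2 m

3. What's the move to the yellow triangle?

turn right 160°, forward 8.3 m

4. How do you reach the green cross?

turn left 164°, forward 4.1 m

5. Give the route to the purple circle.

turn right 174°, forward 2.4 m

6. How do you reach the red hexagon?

turn left 145°, forward 5.8 m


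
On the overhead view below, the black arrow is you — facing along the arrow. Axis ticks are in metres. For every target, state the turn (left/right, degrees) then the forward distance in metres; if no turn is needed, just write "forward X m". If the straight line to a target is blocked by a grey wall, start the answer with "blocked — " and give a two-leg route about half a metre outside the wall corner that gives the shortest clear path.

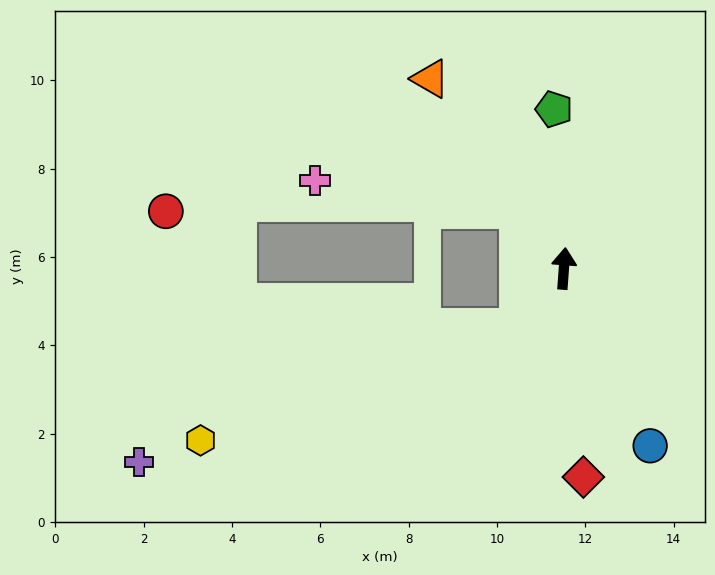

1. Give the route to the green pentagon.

turn left 8°, forward 3.6 m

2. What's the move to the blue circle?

turn right 150°, forward 4.5 m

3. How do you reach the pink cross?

blocked — turn left 42°, forward 1.7 m, then turn left 44°, forward 4.6 m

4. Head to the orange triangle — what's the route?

turn left 39°, forward 5.3 m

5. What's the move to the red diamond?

turn right 170°, forward 4.7 m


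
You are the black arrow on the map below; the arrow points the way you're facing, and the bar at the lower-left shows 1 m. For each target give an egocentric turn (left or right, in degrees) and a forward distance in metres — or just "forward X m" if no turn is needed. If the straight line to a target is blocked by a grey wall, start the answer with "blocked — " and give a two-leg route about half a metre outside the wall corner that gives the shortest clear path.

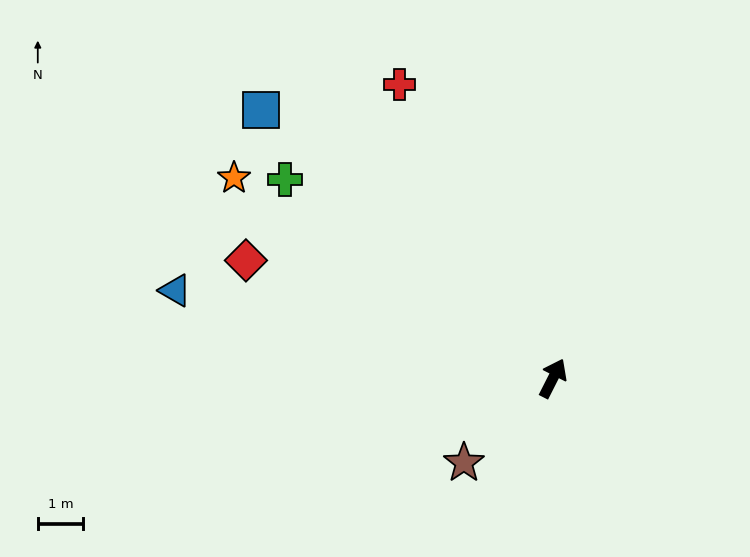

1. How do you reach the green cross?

turn left 80°, forward 7.4 m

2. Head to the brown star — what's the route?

turn left 160°, forward 2.7 m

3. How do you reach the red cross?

turn left 54°, forward 7.3 m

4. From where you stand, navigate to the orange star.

turn left 85°, forward 8.3 m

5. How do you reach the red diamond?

turn left 96°, forward 7.2 m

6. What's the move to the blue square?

turn left 74°, forward 8.7 m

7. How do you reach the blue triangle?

turn left 104°, forward 8.5 m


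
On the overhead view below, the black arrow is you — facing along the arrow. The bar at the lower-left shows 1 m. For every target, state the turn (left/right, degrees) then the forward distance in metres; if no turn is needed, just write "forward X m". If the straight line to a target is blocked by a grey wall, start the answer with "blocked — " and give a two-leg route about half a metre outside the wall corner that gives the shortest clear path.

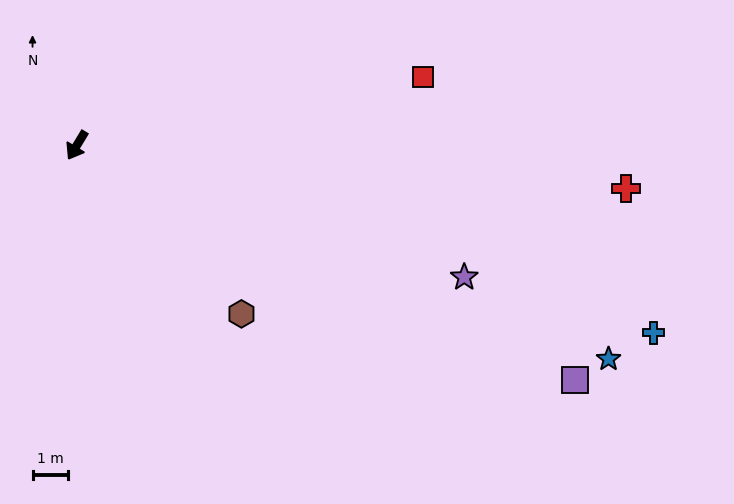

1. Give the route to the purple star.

turn left 102°, forward 11.5 m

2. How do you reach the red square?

turn left 132°, forward 9.9 m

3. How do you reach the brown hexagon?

turn left 75°, forward 6.6 m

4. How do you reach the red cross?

turn left 117°, forward 15.4 m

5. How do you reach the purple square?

turn left 96°, forward 15.4 m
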